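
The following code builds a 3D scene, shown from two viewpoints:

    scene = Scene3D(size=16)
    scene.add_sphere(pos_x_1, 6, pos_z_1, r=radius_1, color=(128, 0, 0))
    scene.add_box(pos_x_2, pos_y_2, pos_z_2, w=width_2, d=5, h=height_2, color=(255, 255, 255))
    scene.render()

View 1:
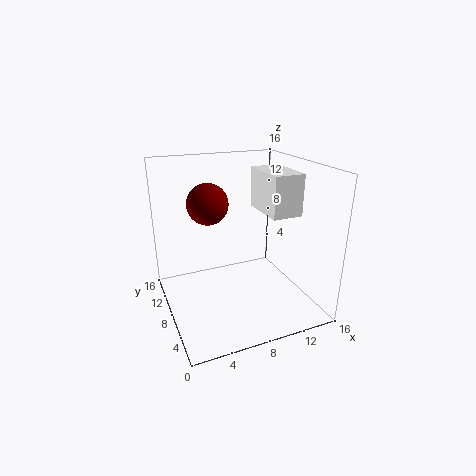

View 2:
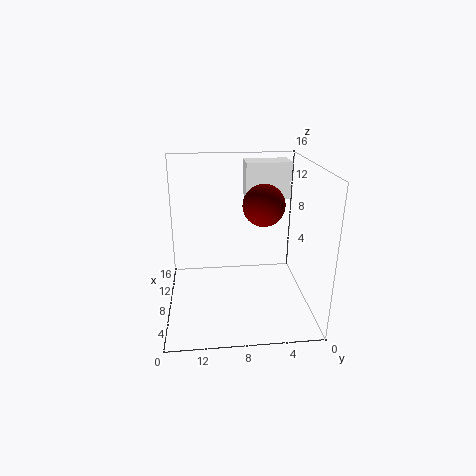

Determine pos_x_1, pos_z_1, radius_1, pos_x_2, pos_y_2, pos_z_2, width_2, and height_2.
pos_x_1 = 4; pos_z_1 = 13; radius_1 = 2; pos_x_2 = 9; pos_y_2 = 2; pos_z_2 = 12; width_2 = 3; height_2 = 4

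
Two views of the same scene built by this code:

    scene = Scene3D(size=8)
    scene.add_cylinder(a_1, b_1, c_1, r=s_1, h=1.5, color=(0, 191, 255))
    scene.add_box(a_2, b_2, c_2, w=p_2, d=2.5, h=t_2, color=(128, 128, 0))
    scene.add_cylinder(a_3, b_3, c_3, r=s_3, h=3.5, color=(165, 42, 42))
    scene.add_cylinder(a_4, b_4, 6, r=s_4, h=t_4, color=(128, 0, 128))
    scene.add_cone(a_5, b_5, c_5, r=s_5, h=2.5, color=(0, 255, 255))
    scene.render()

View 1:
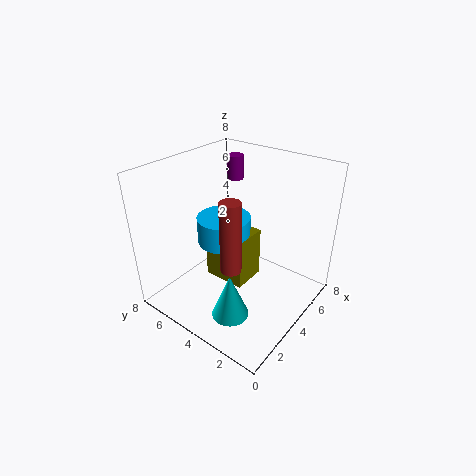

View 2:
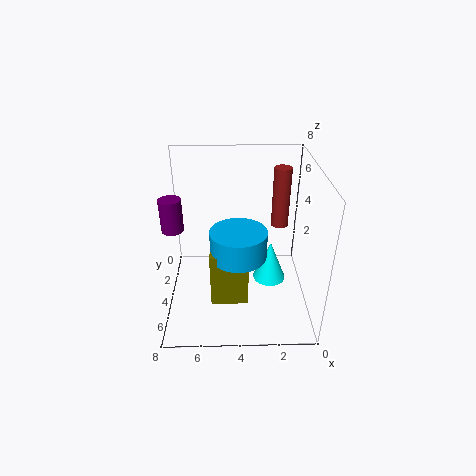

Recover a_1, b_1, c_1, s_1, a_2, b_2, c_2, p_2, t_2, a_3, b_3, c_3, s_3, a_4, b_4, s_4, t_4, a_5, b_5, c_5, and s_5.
a_1 = 4
b_1 = 5
c_1 = 3.5
s_1 = 1.5
a_2 = 3.5
b_2 = 3.5
c_2 = 1
p_2 = 2
t_2 = 3
a_3 = 1.5
b_3 = 2.5
c_3 = 4
s_3 = 0.5
a_4 = 7
b_4 = 6.5
s_4 = 0.5
t_4 = 1.5
a_5 = 2
b_5 = 3
c_5 = 0.5
s_5 = 1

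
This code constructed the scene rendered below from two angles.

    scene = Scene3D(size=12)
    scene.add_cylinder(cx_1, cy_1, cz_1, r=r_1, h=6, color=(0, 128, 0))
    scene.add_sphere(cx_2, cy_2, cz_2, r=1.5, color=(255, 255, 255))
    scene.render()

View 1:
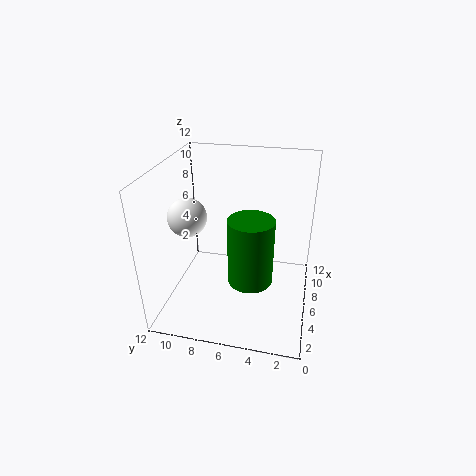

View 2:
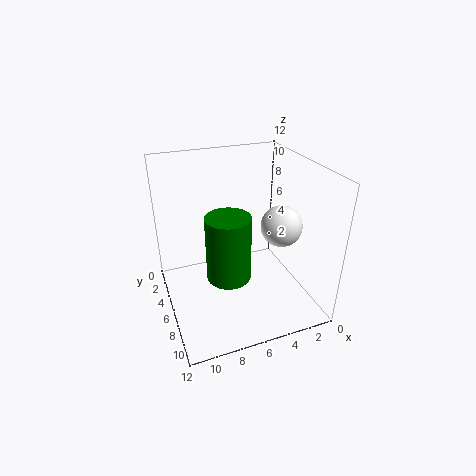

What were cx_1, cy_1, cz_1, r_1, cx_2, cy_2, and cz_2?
cx_1 = 6.5; cy_1 = 5; cz_1 = 1.5; r_1 = 2; cx_2 = 4; cy_2 = 9.5; cz_2 = 8.5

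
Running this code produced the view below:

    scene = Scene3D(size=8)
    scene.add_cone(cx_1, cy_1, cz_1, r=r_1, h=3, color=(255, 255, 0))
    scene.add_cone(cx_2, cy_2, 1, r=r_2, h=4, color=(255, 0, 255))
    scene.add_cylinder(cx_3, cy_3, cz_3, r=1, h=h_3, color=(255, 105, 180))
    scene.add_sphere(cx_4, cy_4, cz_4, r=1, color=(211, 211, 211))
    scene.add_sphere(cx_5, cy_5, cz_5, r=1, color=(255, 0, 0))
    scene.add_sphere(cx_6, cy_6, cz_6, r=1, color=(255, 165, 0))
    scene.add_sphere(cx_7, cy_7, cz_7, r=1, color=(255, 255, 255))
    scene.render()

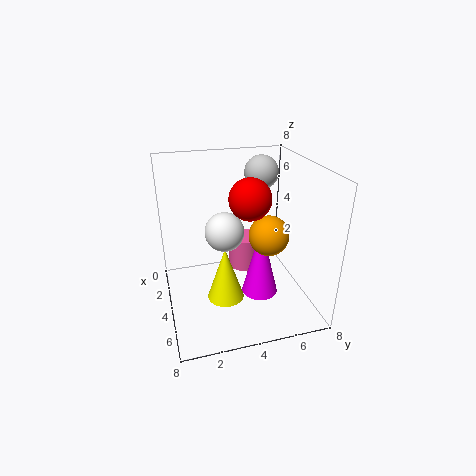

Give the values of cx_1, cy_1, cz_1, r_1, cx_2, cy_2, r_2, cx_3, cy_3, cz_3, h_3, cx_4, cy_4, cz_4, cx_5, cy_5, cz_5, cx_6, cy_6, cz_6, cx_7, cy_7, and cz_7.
cx_1 = 5; cy_1 = 3; cz_1 = 1; r_1 = 1; cx_2 = 5; cy_2 = 5; r_2 = 1; cx_3 = 2; cy_3 = 5; cz_3 = 1; h_3 = 2; cx_4 = 2; cy_4 = 6; cz_4 = 7; cx_5 = 6; cy_5 = 4; cz_5 = 7; cx_6 = 6; cy_6 = 5; cz_6 = 5; cx_7 = 5; cy_7 = 3; cz_7 = 5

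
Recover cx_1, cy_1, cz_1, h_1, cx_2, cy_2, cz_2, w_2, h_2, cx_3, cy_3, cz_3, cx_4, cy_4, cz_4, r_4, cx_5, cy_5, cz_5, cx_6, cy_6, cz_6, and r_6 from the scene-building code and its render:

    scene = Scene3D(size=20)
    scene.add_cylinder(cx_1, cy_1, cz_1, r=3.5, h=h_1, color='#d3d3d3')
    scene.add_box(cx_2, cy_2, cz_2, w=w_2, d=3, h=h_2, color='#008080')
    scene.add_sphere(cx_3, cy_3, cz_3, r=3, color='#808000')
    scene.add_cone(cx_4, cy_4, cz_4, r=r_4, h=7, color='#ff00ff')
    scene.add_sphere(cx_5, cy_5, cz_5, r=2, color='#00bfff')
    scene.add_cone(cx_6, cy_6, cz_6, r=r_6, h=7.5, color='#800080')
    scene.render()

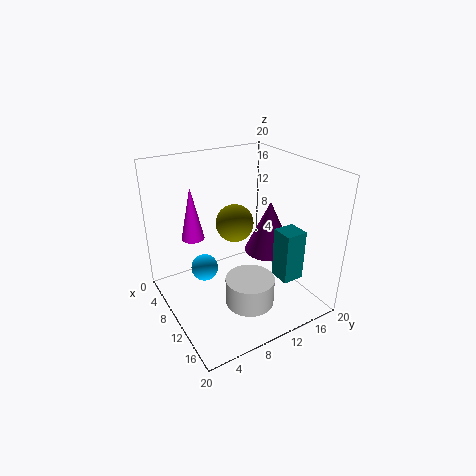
cx_1 = 12.5
cy_1 = 10.5
cz_1 = 0.5
h_1 = 4
cx_2 = 13.5
cy_2 = 13.5
cz_2 = 5
w_2 = 3
h_2 = 7
cx_3 = 4
cy_3 = 13
cz_3 = 9
cx_4 = 8.5
cy_4 = 4
cz_4 = 11
r_4 = 1.5
cx_5 = 6
cy_5 = 6.5
cz_5 = 4
cx_6 = 10.5
cy_6 = 15
cz_6 = 7
r_6 = 3.5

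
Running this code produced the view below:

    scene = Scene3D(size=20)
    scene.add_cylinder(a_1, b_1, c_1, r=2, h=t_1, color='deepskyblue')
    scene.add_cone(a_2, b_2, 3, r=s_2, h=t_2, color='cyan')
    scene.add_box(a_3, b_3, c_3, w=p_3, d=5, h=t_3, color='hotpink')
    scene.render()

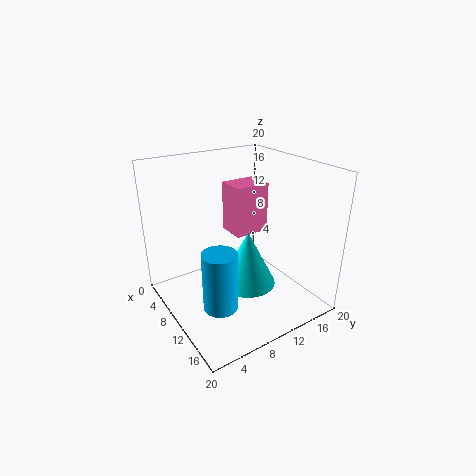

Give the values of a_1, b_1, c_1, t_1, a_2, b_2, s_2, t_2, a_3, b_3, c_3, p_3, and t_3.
a_1 = 17; b_1 = 3; c_1 = 6; t_1 = 7; a_2 = 11; b_2 = 11; s_2 = 4; t_2 = 8; a_3 = 6; b_3 = 10; c_3 = 10; p_3 = 4; t_3 = 7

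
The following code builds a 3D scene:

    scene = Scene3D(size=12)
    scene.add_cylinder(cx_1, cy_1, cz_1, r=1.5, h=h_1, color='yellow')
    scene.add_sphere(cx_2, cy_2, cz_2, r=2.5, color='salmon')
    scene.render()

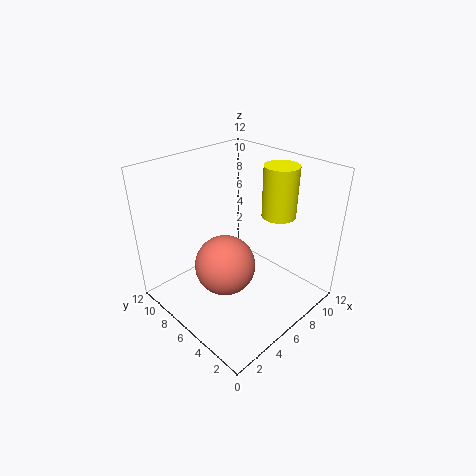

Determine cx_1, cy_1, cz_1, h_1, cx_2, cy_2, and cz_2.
cx_1 = 10; cy_1 = 5; cz_1 = 7; h_1 = 4.5; cx_2 = 4.5; cy_2 = 6; cz_2 = 4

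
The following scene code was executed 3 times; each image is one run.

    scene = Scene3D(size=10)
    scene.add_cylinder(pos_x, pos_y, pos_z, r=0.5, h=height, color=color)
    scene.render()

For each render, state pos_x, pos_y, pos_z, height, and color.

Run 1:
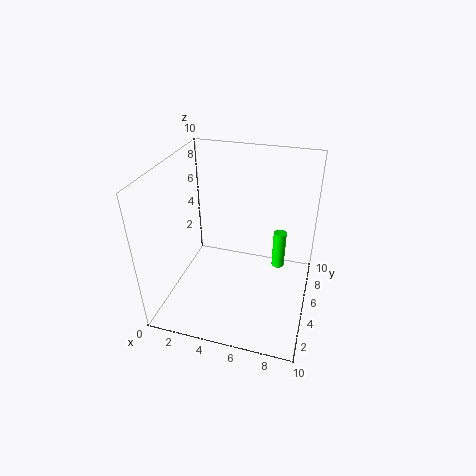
pos_x = 7.5
pos_y = 8
pos_z = 1
height = 3
color = 'lime'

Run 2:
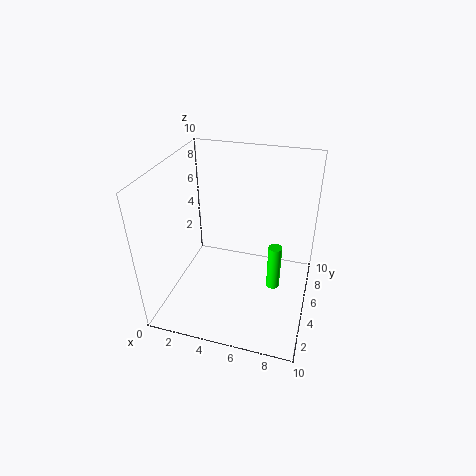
pos_x = 7.5
pos_y = 6
pos_z = 0.5
height = 3.5
color = 'lime'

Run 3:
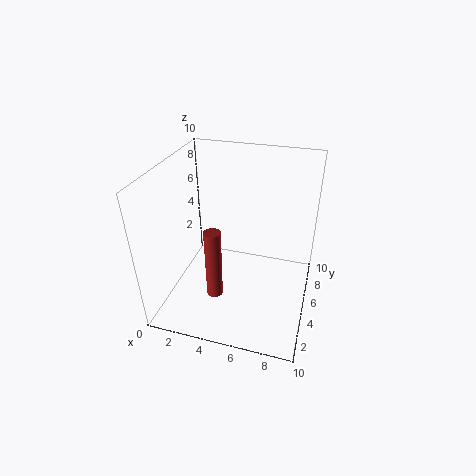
pos_x = 4.5
pos_y = 1.5
pos_z = 3
height = 4.5
color = 'brown'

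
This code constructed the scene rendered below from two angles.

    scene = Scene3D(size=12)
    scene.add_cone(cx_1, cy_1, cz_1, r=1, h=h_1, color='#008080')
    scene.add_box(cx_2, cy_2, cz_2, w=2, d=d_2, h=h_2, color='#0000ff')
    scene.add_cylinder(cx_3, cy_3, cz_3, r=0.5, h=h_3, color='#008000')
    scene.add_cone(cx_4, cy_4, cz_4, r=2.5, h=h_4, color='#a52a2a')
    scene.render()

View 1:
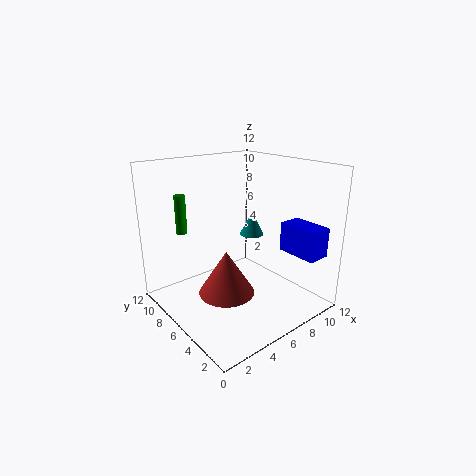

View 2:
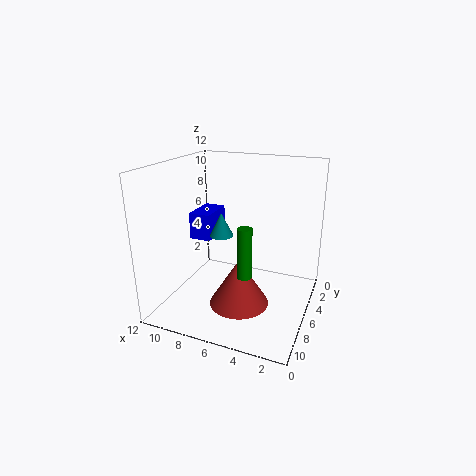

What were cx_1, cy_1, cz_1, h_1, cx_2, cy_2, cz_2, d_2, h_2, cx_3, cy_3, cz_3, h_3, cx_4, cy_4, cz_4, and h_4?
cx_1 = 7.5; cy_1 = 6; cz_1 = 6; h_1 = 2; cx_2 = 9.5; cy_2 = 1; cz_2 = 4.5; d_2 = 3.5; h_2 = 2.5; cx_3 = 3.5; cy_3 = 11; cz_3 = 5.5; h_3 = 3.5; cx_4 = 5.5; cy_4 = 7; cz_4 = 0.5; h_4 = 4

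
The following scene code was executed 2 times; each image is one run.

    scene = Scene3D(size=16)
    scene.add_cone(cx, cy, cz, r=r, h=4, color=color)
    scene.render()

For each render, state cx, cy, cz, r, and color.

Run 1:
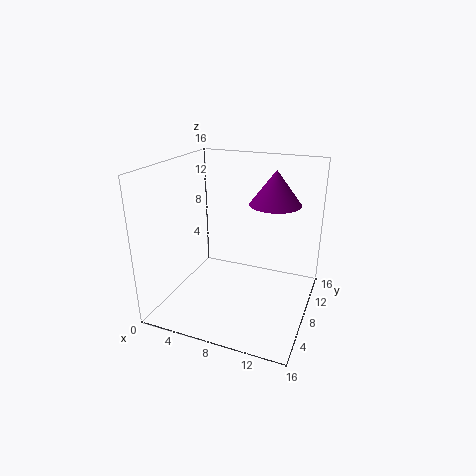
cx = 11
cy = 12
cz = 11
r = 3
color = 'purple'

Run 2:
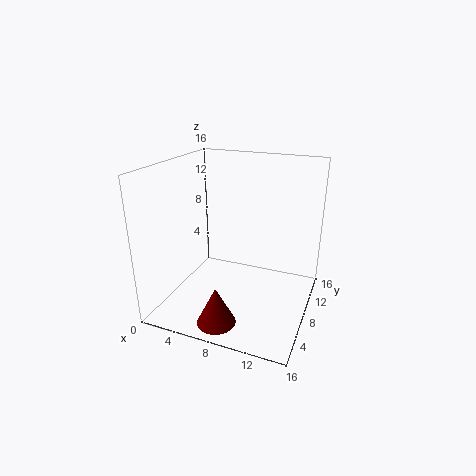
cx = 8
cy = 2
cz = 1
r = 2
color = 'maroon'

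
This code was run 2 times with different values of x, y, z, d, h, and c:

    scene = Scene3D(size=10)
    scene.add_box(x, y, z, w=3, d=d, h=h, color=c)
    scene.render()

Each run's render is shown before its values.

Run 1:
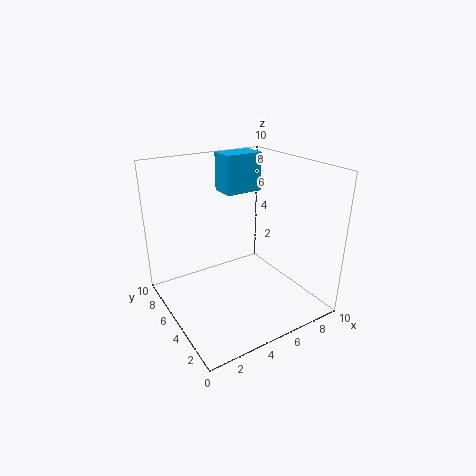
x = 6; y = 8; z = 7; d = 2; h = 3; c = 'deepskyblue'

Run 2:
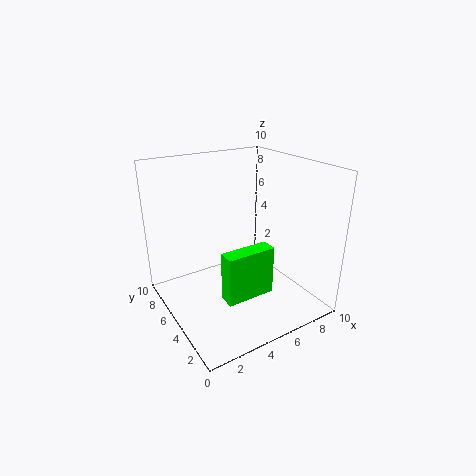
x = 2; y = 1; z = 3; d = 1; h = 3; c = 'lime'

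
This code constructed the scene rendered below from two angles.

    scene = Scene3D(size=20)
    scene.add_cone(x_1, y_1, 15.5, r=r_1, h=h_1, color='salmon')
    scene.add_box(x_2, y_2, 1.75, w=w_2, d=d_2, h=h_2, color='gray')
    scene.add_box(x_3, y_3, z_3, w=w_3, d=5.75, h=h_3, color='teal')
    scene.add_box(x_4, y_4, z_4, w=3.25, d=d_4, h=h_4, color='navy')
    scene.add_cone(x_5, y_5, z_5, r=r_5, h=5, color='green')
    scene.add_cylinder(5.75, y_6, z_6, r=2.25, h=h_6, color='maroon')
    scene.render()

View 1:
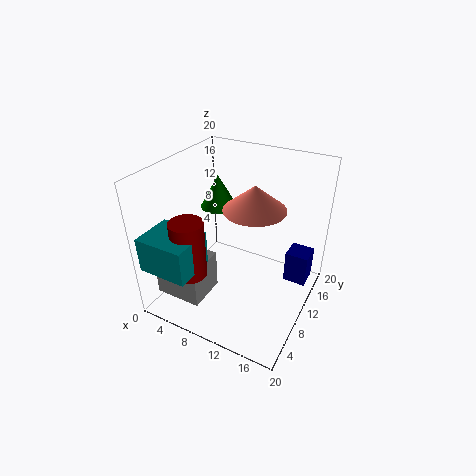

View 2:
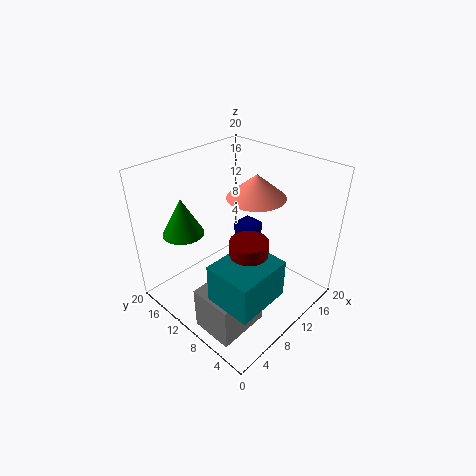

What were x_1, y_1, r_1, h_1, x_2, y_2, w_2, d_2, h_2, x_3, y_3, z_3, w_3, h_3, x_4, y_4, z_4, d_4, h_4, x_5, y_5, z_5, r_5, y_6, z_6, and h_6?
x_1 = 12.75, y_1 = 9.25, r_1 = 4, h_1 = 3.25, x_2 = 0.5, y_2 = 3, w_2 = 6.75, d_2 = 5.5, h_2 = 5.75, x_3 = 0.75, y_3 = 0.25, z_3 = 7.75, w_3 = 6.75, h_3 = 4.75, x_4 = 16, y_4 = 13.25, z_4 = 2.5, d_4 = 3.25, h_4 = 4.75, x_5 = 4.25, y_5 = 14.5, z_5 = 11.5, r_5 = 2.75, y_6 = 4.25, z_6 = 6.25, h_6 = 8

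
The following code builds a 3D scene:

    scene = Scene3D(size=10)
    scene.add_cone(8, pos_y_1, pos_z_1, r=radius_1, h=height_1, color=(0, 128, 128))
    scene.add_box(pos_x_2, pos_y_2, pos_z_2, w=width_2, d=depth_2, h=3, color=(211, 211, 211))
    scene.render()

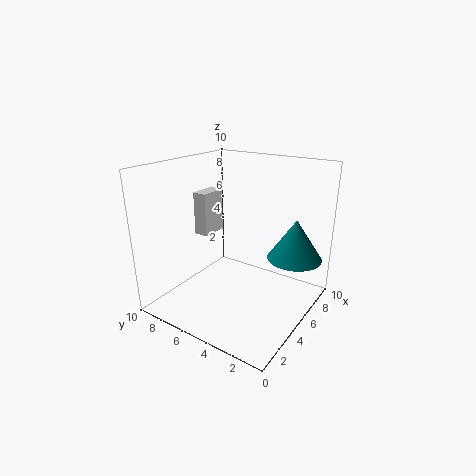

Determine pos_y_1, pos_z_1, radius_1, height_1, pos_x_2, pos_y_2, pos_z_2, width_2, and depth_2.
pos_y_1 = 2, pos_z_1 = 3, radius_1 = 2, height_1 = 3, pos_x_2 = 4, pos_y_2 = 7, pos_z_2 = 5, width_2 = 2, depth_2 = 1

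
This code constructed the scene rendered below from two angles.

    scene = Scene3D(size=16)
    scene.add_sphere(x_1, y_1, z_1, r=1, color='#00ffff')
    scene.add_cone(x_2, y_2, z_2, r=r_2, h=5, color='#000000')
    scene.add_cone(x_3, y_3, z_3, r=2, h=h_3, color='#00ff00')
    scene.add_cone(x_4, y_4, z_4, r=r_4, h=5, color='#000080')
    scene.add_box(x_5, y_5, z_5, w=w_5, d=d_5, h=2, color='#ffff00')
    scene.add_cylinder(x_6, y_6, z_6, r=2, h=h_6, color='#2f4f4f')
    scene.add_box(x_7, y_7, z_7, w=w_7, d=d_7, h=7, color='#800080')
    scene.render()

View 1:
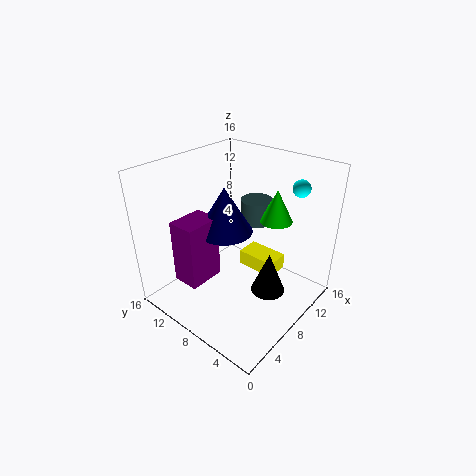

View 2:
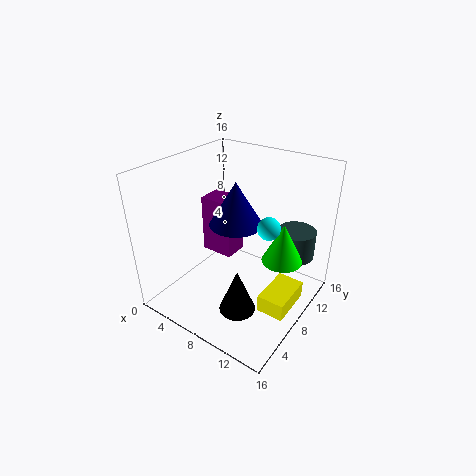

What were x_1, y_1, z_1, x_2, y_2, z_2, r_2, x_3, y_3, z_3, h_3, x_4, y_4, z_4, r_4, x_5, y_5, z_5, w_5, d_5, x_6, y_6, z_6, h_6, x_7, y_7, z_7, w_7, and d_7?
x_1 = 14, y_1 = 4, z_1 = 13, x_2 = 10, y_2 = 5, z_2 = 1, r_2 = 2, x_3 = 14, y_3 = 7, z_3 = 8, h_3 = 4, x_4 = 7, y_4 = 9, z_4 = 9, r_4 = 3, x_5 = 12, y_5 = 6, z_5 = 1, w_5 = 3, d_5 = 5, x_6 = 14, y_6 = 10, z_6 = 7, h_6 = 3, x_7 = 2, y_7 = 9, z_7 = 4, w_7 = 4, d_7 = 3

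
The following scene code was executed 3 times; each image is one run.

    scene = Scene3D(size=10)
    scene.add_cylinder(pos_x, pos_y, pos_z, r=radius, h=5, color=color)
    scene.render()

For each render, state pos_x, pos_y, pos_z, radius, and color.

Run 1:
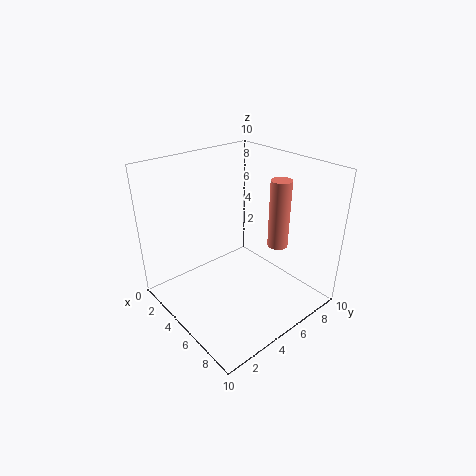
pos_x = 6, pos_y = 8, pos_z = 3.75, radius = 0.75, color = 'salmon'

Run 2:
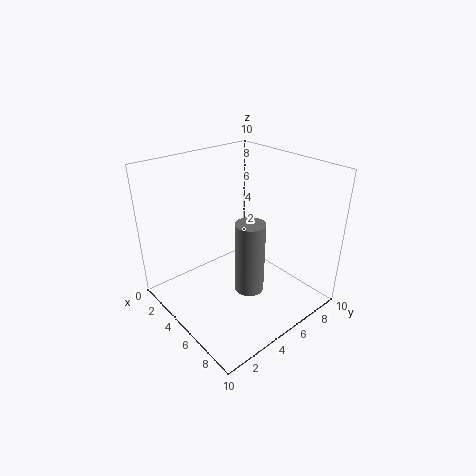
pos_x = 6.5, pos_y = 4.75, pos_z = 1.75, radius = 1, color = 'gray'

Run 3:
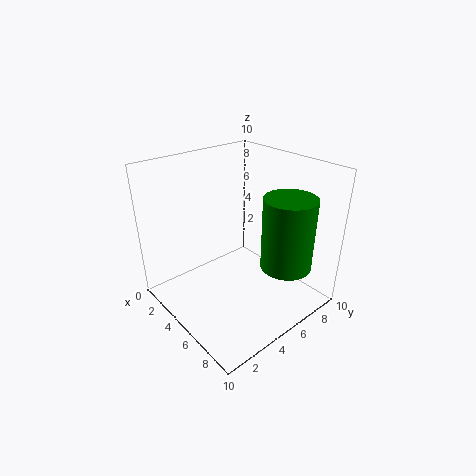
pos_x = 7.75, pos_y = 7, pos_z = 3.25, radius = 1.75, color = 'green'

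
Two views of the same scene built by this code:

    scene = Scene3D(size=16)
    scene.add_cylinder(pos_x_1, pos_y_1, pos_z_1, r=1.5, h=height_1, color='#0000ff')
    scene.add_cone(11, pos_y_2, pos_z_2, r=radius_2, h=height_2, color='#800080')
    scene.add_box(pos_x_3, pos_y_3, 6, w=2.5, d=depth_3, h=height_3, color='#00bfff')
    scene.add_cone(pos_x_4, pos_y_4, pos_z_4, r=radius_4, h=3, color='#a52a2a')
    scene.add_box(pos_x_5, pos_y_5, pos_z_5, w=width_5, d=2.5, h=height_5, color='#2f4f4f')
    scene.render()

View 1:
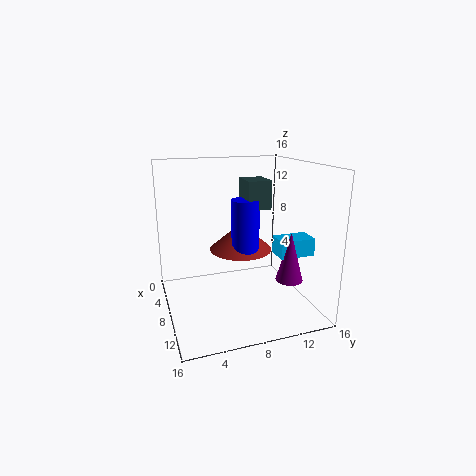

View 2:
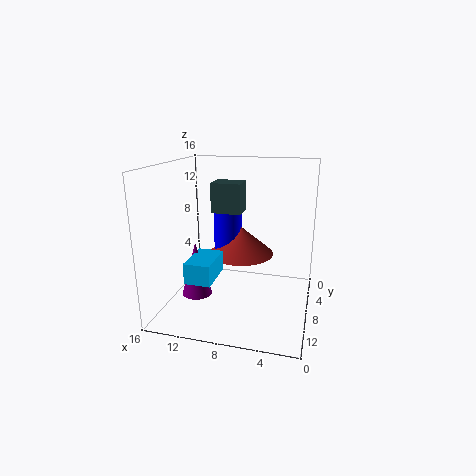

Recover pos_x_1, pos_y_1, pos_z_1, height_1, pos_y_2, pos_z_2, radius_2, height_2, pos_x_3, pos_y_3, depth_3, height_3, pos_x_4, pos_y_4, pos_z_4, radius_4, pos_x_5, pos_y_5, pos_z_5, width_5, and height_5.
pos_x_1 = 9; pos_y_1 = 8.5; pos_z_1 = 6.5; height_1 = 6; pos_y_2 = 13; pos_z_2 = 3.5; radius_2 = 1.5; height_2 = 5.5; pos_x_3 = 8.5; pos_y_3 = 12; depth_3 = 4; height_3 = 2; pos_x_4 = 7.5; pos_y_4 = 8.5; pos_z_4 = 6.5; radius_4 = 3.5; pos_x_5 = 7; pos_y_5 = 8.5; pos_z_5 = 11.5; width_5 = 3; height_5 = 3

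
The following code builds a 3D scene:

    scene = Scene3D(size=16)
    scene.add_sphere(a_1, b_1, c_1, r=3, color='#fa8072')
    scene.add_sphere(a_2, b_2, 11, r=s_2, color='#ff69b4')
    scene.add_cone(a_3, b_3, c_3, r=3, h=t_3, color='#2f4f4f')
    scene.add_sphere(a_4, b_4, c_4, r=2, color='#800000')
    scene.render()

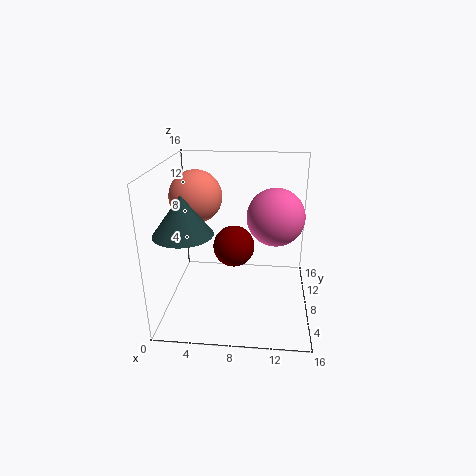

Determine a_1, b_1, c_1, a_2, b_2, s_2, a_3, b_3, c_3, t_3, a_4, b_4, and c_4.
a_1 = 3, b_1 = 10, c_1 = 12, a_2 = 12, b_2 = 7, s_2 = 3, a_3 = 3, b_3 = 4, c_3 = 10, t_3 = 4, a_4 = 8, b_4 = 4, c_4 = 9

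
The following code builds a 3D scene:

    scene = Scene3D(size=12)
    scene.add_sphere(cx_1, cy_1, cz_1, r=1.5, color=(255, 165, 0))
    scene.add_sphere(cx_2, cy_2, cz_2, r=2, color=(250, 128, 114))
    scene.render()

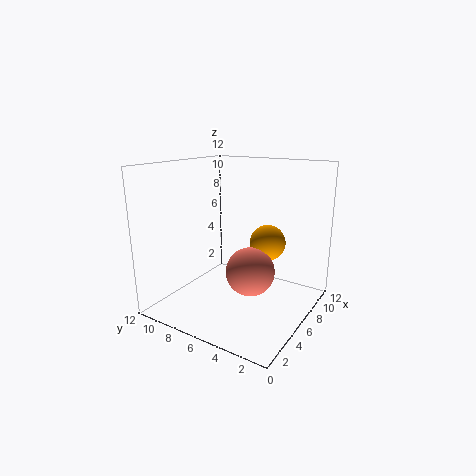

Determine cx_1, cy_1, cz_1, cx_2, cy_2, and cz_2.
cx_1 = 7.5, cy_1 = 4, cz_1 = 5.5, cx_2 = 5.5, cy_2 = 4.5, cz_2 = 3.5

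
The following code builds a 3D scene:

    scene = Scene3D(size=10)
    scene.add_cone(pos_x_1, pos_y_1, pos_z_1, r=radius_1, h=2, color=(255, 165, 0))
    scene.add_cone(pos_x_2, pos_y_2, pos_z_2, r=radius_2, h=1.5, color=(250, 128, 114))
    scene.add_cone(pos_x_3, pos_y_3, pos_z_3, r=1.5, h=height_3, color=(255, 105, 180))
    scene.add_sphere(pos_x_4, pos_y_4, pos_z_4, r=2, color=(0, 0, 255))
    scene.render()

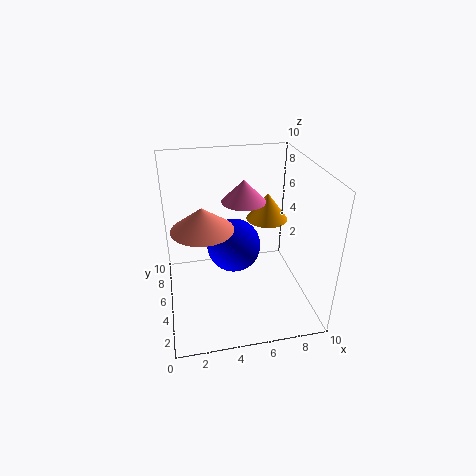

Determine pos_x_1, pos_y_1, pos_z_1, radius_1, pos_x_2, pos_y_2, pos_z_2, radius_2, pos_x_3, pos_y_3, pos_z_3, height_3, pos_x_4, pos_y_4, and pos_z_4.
pos_x_1 = 7.5
pos_y_1 = 6.5
pos_z_1 = 5.5
radius_1 = 1.5
pos_x_2 = 2.5
pos_y_2 = 4
pos_z_2 = 6.5
radius_2 = 2
pos_x_3 = 5.5
pos_y_3 = 5.5
pos_z_3 = 7.5
height_3 = 1.5
pos_x_4 = 5
pos_y_4 = 6.5
pos_z_4 = 3.5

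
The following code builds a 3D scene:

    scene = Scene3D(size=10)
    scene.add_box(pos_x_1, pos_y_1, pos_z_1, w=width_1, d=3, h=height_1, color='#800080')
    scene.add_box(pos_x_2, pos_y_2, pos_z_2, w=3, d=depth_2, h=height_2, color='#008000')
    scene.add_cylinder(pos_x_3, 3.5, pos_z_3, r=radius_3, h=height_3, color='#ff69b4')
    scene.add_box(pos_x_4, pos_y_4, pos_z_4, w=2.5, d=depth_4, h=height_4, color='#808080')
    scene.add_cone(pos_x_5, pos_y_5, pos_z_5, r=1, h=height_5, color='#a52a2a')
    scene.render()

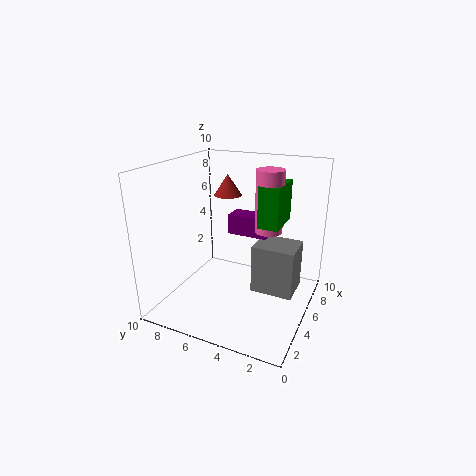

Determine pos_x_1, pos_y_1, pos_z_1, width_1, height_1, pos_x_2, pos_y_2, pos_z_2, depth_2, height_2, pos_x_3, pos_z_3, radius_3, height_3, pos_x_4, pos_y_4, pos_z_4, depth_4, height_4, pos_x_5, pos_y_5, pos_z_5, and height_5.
pos_x_1 = 6.5; pos_y_1 = 3.5; pos_z_1 = 4.5; width_1 = 1.5; height_1 = 1.5; pos_x_2 = 6; pos_y_2 = 2.5; pos_z_2 = 5.5; depth_2 = 1.5; height_2 = 3; pos_x_3 = 7; pos_z_3 = 5; radius_3 = 1; height_3 = 4.5; pos_x_4 = 5; pos_y_4 = 1; pos_z_4 = 1; depth_4 = 3; height_4 = 3.5; pos_x_5 = 6.5; pos_y_5 = 6.5; pos_z_5 = 7.5; height_5 = 1.5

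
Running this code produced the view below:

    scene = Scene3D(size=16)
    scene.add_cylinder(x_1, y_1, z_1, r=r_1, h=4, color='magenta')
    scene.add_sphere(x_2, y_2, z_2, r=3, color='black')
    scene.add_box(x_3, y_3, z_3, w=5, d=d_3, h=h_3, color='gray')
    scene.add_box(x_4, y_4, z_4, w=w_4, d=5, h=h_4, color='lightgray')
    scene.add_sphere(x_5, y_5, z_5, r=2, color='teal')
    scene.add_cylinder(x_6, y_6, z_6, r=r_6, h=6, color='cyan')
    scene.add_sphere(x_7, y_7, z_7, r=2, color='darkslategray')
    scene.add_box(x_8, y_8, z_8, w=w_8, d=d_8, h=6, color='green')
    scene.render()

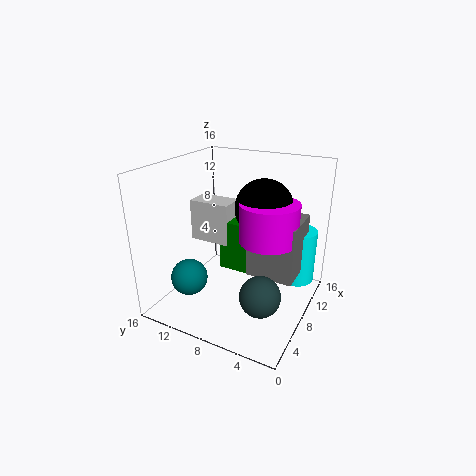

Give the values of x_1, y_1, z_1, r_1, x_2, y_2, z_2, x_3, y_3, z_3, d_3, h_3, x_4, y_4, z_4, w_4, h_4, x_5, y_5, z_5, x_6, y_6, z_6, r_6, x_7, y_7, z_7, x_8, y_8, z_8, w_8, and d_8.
x_1 = 7; y_1 = 4; z_1 = 9; r_1 = 3; x_2 = 8; y_2 = 5; z_2 = 12; x_3 = 6; y_3 = 1; z_3 = 5; d_3 = 5; h_3 = 6; x_4 = 9; y_4 = 10; z_4 = 6; w_4 = 3; h_4 = 5; x_5 = 4; y_5 = 12; z_5 = 4; x_6 = 11; y_6 = 2; z_6 = 3; r_6 = 2; x_7 = 3; y_7 = 3; z_7 = 5; x_8 = 9; y_8 = 7; z_8 = 3; w_8 = 5; d_8 = 4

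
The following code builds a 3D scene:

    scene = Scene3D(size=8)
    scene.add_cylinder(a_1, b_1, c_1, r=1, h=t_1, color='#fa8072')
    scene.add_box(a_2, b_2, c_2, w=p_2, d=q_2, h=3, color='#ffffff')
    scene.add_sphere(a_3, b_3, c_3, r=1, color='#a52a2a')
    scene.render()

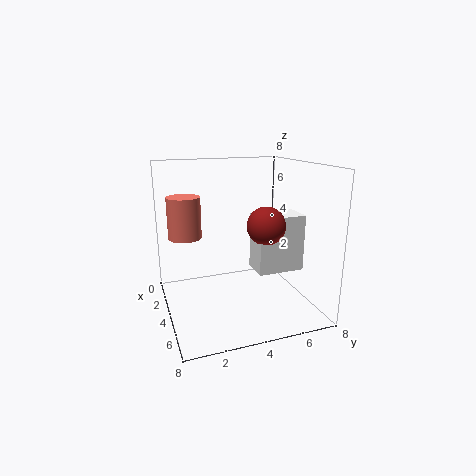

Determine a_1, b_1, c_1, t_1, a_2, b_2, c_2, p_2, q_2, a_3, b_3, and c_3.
a_1 = 1.5; b_1 = 1.5; c_1 = 3.5; t_1 = 2.5; a_2 = 4.5; b_2 = 4.5; c_2 = 2.5; p_2 = 1.5; q_2 = 2.5; a_3 = 5.5; b_3 = 5; c_3 = 5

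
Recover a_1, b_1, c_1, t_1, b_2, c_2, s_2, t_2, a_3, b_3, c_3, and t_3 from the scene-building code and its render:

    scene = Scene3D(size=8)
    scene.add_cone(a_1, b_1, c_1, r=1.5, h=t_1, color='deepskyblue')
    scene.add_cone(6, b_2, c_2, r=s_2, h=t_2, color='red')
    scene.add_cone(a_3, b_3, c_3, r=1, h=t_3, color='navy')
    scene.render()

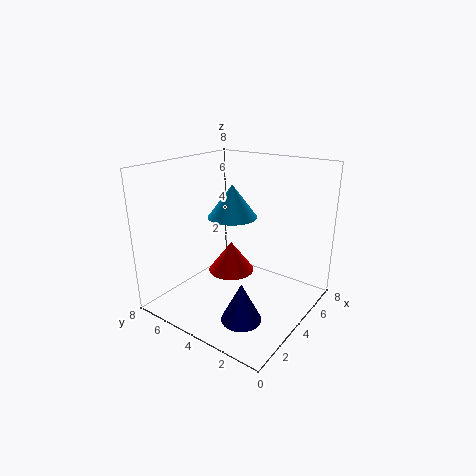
a_1 = 5.5, b_1 = 5.5, c_1 = 4.5, t_1 = 2, b_2 = 6, c_2 = 0.5, s_2 = 1.5, t_2 = 2, a_3 = 1.5, b_3 = 2, c_3 = 1, t_3 = 2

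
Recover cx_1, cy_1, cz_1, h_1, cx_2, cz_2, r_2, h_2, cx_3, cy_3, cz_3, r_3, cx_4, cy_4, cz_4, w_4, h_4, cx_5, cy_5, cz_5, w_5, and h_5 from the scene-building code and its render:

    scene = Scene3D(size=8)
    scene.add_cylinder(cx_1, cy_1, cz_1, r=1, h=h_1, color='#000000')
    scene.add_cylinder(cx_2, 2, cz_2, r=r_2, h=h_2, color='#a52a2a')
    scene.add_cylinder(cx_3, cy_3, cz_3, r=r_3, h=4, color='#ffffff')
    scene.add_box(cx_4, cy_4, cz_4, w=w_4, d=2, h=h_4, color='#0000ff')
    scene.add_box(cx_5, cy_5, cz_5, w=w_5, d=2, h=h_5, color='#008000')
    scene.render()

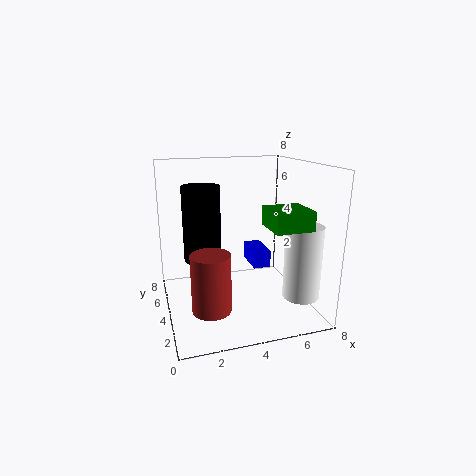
cx_1 = 2, cy_1 = 4, cz_1 = 3, h_1 = 4, cx_2 = 2, cz_2 = 1, r_2 = 1, h_2 = 3, cx_3 = 7, cy_3 = 2, cz_3 = 1, r_3 = 1, cx_4 = 5, cy_4 = 4, cz_4 = 2, w_4 = 1, h_4 = 1, cx_5 = 5, cy_5 = 1, cz_5 = 5, w_5 = 2, h_5 = 1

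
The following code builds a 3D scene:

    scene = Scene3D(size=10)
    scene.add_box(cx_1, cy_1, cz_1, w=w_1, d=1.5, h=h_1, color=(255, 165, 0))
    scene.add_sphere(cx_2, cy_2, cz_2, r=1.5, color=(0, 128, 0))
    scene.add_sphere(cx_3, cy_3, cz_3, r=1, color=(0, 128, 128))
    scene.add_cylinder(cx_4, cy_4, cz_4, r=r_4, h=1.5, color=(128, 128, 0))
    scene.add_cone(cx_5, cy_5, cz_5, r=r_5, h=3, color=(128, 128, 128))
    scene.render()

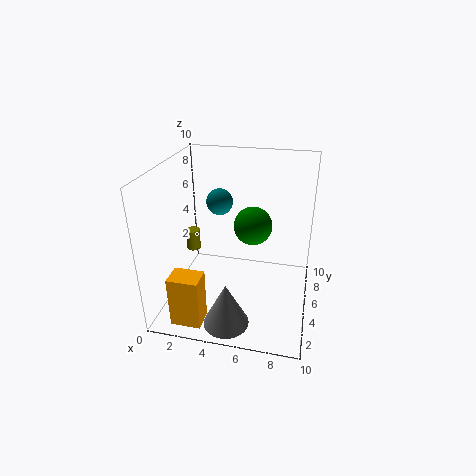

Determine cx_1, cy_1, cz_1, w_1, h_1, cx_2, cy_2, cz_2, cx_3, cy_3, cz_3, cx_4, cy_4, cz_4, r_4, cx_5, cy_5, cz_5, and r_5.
cx_1 = 1.5; cy_1 = 0.5; cz_1 = 0.5; w_1 = 2; h_1 = 3.5; cx_2 = 5.5; cy_2 = 8; cz_2 = 4.5; cx_3 = 3; cy_3 = 7.5; cz_3 = 6.5; cx_4 = 1.5; cy_4 = 5.5; cz_4 = 3.5; r_4 = 0.5; cx_5 = 5; cy_5 = 1.5; cz_5 = 0.5; r_5 = 1.5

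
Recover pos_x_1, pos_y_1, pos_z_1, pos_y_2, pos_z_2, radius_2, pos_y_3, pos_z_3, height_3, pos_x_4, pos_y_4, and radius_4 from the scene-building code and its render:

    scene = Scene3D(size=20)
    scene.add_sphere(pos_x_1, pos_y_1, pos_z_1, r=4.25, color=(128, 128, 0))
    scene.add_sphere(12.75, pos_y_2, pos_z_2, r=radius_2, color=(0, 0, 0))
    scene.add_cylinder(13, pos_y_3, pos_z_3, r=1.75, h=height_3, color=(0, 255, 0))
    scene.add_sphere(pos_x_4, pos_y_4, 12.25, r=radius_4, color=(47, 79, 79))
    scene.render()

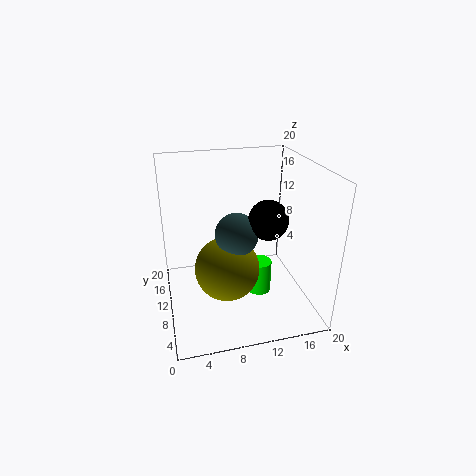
pos_x_1 = 7.75; pos_y_1 = 7; pos_z_1 = 7.25; pos_y_2 = 5.75; pos_z_2 = 14.25; radius_2 = 2.5; pos_y_3 = 9.25; pos_z_3 = 1.5; height_3 = 4.75; pos_x_4 = 9; pos_y_4 = 6.75; radius_4 = 2.75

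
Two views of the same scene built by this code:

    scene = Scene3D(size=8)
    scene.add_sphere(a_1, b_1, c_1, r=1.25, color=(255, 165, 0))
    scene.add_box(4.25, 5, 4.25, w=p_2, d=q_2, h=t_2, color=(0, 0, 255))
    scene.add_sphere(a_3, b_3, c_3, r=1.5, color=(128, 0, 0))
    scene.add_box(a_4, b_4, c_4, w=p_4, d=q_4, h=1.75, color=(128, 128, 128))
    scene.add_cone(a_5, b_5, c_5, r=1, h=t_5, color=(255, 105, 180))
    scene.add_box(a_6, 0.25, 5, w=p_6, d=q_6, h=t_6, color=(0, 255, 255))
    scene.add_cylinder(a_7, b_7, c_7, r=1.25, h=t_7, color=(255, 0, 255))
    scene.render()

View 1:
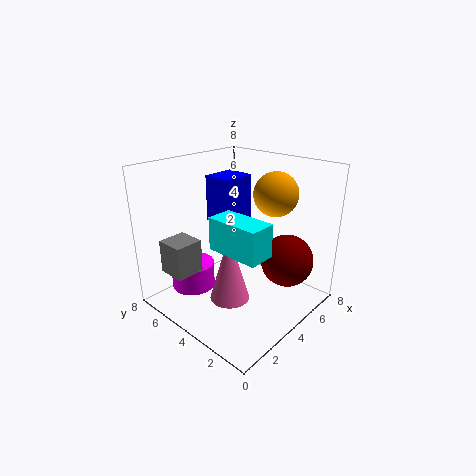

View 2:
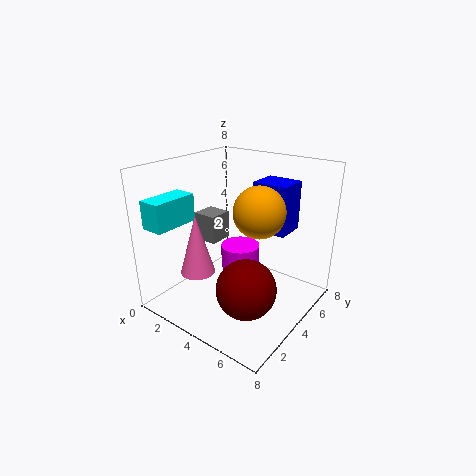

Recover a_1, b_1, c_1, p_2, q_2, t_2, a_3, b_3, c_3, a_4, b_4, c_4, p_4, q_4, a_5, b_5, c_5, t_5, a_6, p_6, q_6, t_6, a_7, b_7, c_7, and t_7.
a_1 = 6
b_1 = 3
c_1 = 6.25
p_2 = 2
q_2 = 1.75
t_2 = 2.75
a_3 = 6
b_3 = 2
c_3 = 2.5
a_4 = 0.25
b_4 = 4.5
c_4 = 2.75
p_4 = 1.5
q_4 = 1.5
a_5 = 2
b_5 = 2.75
c_5 = 1.75
t_5 = 3.5
a_6 = 0.75
p_6 = 1.25
q_6 = 2.5
t_6 = 1.5
a_7 = 2.5
b_7 = 6.25
c_7 = 0.75
t_7 = 1.5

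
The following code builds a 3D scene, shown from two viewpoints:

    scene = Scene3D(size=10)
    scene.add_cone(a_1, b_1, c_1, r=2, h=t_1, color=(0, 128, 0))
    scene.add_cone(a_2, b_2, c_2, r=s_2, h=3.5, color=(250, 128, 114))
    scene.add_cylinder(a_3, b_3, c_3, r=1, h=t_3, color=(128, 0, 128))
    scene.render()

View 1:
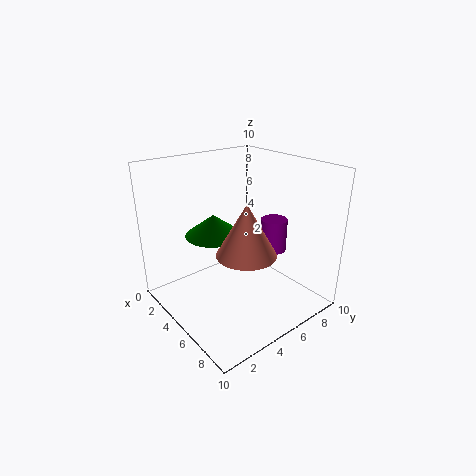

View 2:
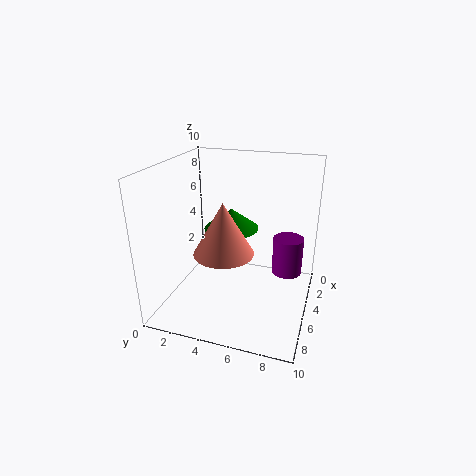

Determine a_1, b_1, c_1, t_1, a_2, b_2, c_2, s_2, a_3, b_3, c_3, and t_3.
a_1 = 3.5
b_1 = 4
c_1 = 5
t_1 = 1.5
a_2 = 6.5
b_2 = 4.5
c_2 = 4.5
s_2 = 2
a_3 = 5
b_3 = 8.5
c_3 = 3
t_3 = 2.5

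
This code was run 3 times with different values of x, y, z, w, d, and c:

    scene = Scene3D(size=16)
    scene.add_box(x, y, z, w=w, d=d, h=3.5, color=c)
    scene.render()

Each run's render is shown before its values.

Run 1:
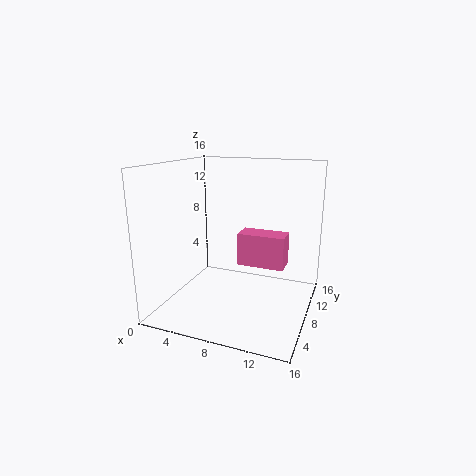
x = 8.5
y = 6.5
z = 5.5
w = 5
d = 2.5
c = 'hotpink'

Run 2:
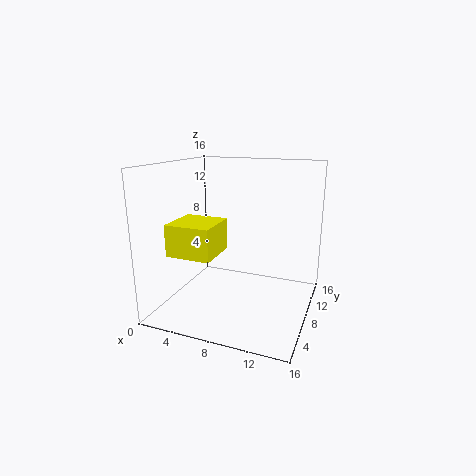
x = 1.5
y = 3.5
z = 6.5
w = 5
d = 5
c = 'yellow'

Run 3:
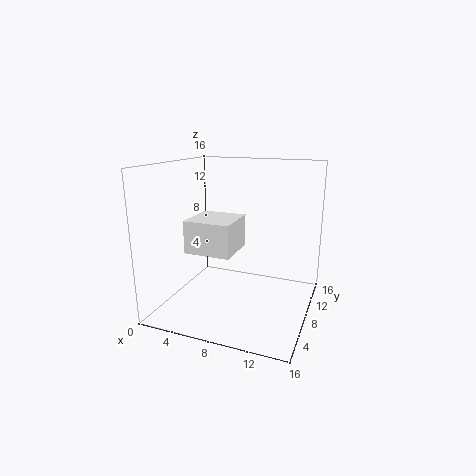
x = 3.5
y = 4
z = 7
w = 5
d = 5
c = 'white'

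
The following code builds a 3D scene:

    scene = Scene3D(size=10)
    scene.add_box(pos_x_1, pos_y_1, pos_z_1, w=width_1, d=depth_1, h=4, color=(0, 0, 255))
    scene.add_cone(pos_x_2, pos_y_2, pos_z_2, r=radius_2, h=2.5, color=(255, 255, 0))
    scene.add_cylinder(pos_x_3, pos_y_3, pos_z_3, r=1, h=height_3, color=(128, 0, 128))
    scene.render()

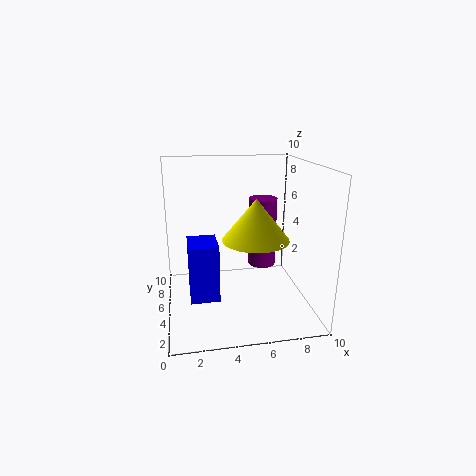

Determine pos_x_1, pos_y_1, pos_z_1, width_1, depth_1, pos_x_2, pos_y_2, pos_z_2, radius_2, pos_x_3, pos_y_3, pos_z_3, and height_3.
pos_x_1 = 1.5; pos_y_1 = 3.5; pos_z_1 = 1; width_1 = 2; depth_1 = 2.5; pos_x_2 = 5.5; pos_y_2 = 2; pos_z_2 = 6; radius_2 = 2; pos_x_3 = 7; pos_y_3 = 6; pos_z_3 = 2.5; height_3 = 5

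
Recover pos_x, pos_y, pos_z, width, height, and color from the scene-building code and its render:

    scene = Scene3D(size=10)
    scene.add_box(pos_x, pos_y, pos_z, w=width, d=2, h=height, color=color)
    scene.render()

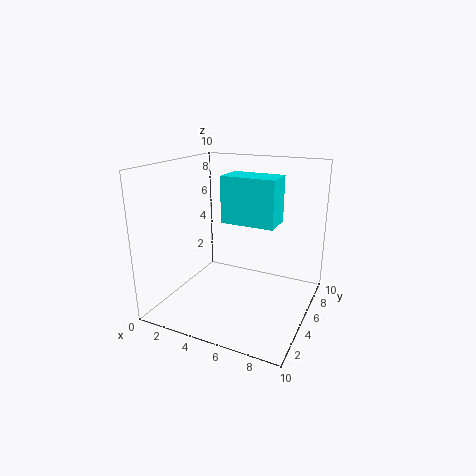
pos_x = 4.5, pos_y = 3.5, pos_z = 6.5, width = 3.5, height = 3, color = 'cyan'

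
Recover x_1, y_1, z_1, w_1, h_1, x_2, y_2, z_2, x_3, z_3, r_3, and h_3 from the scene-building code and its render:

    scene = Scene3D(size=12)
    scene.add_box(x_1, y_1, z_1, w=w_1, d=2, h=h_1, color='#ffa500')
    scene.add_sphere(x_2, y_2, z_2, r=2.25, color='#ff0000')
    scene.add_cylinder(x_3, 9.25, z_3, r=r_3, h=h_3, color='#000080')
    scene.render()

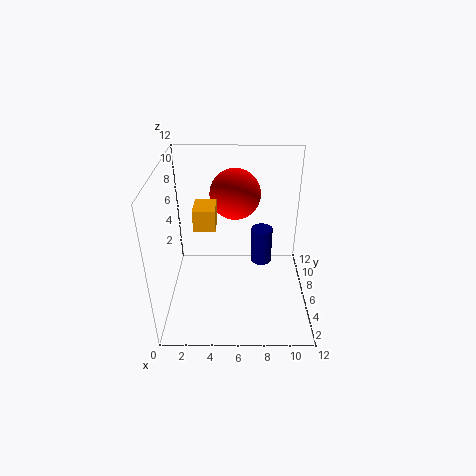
x_1 = 3
y_1 = 2
z_1 = 9
w_1 = 1.5
h_1 = 1.5
x_2 = 5.75
y_2 = 9.25
z_2 = 8.5
x_3 = 8.25
z_3 = 1.5
r_3 = 1
h_3 = 3.5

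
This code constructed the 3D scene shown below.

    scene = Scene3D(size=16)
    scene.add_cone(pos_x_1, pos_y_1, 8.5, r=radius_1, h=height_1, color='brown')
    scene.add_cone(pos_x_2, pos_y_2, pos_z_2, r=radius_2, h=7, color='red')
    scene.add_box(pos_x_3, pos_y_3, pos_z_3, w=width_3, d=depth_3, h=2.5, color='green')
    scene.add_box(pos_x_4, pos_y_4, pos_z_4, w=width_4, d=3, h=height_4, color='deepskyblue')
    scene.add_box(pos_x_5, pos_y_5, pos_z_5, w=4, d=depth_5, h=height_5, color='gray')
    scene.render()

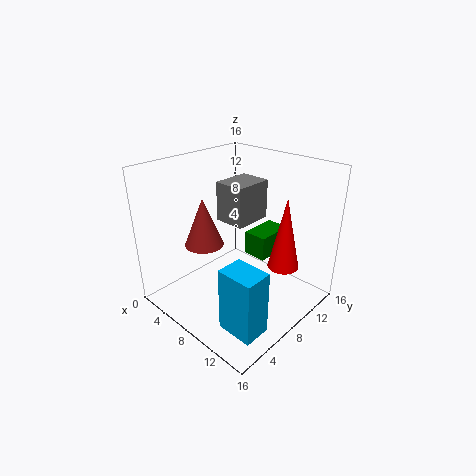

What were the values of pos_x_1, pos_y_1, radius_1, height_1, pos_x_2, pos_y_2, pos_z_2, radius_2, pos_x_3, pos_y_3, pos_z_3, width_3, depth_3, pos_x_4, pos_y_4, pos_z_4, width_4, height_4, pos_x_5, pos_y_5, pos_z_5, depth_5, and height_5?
pos_x_1 = 7; pos_y_1 = 4; radius_1 = 2; height_1 = 5; pos_x_2 = 14.5; pos_y_2 = 7.5; pos_z_2 = 7.5; radius_2 = 1.5; pos_x_3 = 9.5; pos_y_3 = 7.5; pos_z_3 = 7; width_3 = 2.5; depth_3 = 4; pos_x_4 = 10.5; pos_y_4 = 2.5; pos_z_4 = 0.5; width_4 = 4; height_4 = 7; pos_x_5 = 2; pos_y_5 = 10.5; pos_z_5 = 7.5; depth_5 = 5; height_5 = 5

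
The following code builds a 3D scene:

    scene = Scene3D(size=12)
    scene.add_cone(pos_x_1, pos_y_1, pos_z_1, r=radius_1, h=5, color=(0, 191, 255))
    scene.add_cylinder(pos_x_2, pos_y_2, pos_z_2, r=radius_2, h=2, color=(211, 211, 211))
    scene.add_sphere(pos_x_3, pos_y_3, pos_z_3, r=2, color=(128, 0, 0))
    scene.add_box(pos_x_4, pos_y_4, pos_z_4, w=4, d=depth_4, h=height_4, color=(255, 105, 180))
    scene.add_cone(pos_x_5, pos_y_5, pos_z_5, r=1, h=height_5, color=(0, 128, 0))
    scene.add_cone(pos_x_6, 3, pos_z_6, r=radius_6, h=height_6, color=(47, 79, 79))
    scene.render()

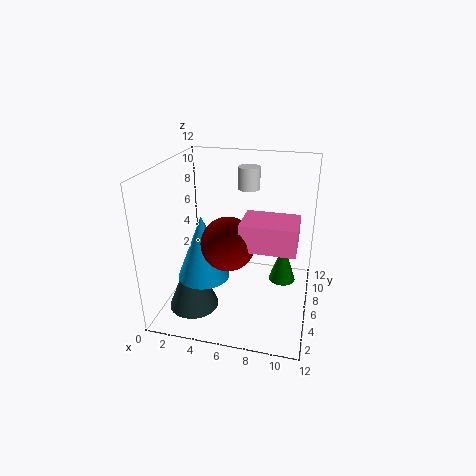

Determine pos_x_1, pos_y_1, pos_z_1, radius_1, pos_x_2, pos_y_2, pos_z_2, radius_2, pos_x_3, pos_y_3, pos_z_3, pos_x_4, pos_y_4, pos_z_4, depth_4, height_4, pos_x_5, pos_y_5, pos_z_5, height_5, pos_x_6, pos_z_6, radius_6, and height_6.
pos_x_1 = 4
pos_y_1 = 3
pos_z_1 = 4
radius_1 = 2
pos_x_2 = 6
pos_y_2 = 10
pos_z_2 = 9
radius_2 = 1
pos_x_3 = 6
pos_y_3 = 3
pos_z_3 = 7
pos_x_4 = 7
pos_y_4 = 2
pos_z_4 = 7
depth_4 = 3
height_4 = 2
pos_x_5 = 10
pos_y_5 = 4
pos_z_5 = 4
height_5 = 3
pos_x_6 = 3
pos_z_6 = 1
radius_6 = 2
height_6 = 5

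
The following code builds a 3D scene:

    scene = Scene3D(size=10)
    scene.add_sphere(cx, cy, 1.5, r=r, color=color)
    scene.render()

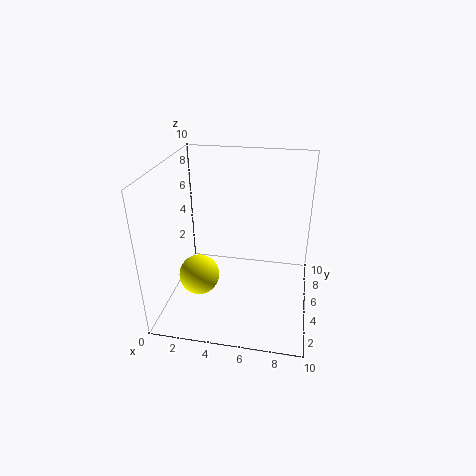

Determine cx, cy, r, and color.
cx = 2; cy = 5; r = 1.5; color = 'yellow'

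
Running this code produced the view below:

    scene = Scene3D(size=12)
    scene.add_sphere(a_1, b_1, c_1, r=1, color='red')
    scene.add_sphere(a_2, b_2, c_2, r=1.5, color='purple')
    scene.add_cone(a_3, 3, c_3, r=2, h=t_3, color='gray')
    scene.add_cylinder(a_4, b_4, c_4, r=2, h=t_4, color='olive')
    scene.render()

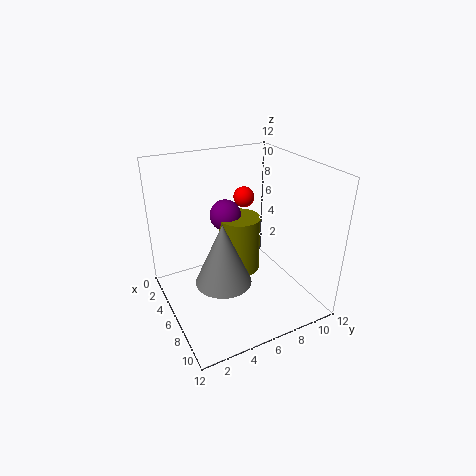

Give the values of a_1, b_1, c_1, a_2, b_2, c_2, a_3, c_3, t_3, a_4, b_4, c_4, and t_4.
a_1 = 1.5, b_1 = 9, c_1 = 7.5, a_2 = 1.5, b_2 = 7, c_2 = 6, a_3 = 9.5, c_3 = 5, t_3 = 4.5, a_4 = 2.5, b_4 = 8, c_4 = 0.5, t_4 = 5.5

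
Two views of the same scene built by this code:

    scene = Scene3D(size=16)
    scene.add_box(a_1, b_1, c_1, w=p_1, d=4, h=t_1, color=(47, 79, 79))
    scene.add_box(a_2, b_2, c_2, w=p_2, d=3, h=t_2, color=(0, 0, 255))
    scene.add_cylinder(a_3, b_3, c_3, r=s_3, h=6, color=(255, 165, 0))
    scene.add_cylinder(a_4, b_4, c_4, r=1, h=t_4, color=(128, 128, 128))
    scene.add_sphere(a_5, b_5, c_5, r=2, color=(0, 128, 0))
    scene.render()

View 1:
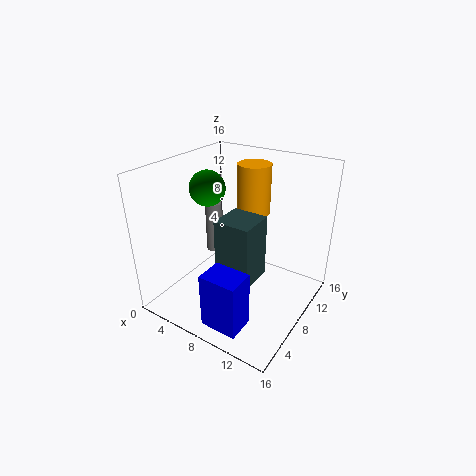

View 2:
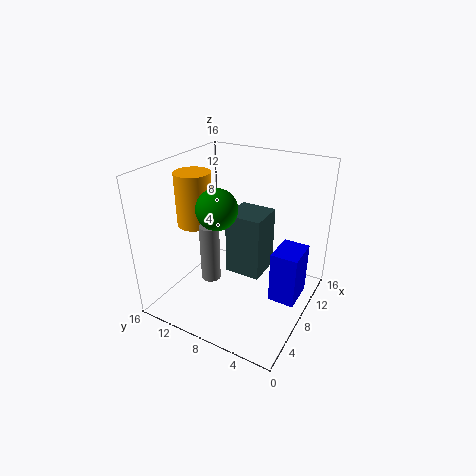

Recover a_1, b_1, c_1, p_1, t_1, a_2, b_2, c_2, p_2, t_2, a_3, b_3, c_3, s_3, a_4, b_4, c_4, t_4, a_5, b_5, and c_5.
a_1 = 7, b_1 = 5, c_1 = 4, p_1 = 4, t_1 = 7, a_2 = 8, b_2 = 1, c_2 = 1, p_2 = 4, t_2 = 6, a_3 = 7, b_3 = 13, c_3 = 9, s_3 = 2, a_4 = 4, b_4 = 9, c_4 = 5, t_4 = 6, a_5 = 4, b_5 = 8, c_5 = 13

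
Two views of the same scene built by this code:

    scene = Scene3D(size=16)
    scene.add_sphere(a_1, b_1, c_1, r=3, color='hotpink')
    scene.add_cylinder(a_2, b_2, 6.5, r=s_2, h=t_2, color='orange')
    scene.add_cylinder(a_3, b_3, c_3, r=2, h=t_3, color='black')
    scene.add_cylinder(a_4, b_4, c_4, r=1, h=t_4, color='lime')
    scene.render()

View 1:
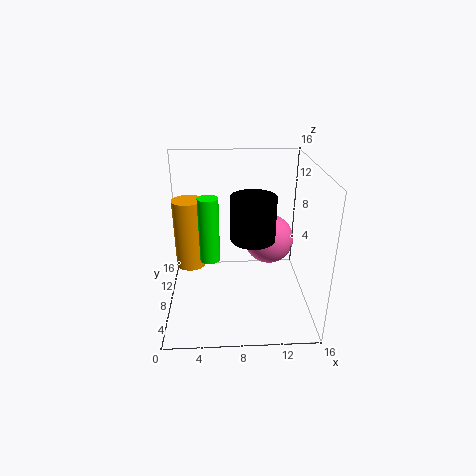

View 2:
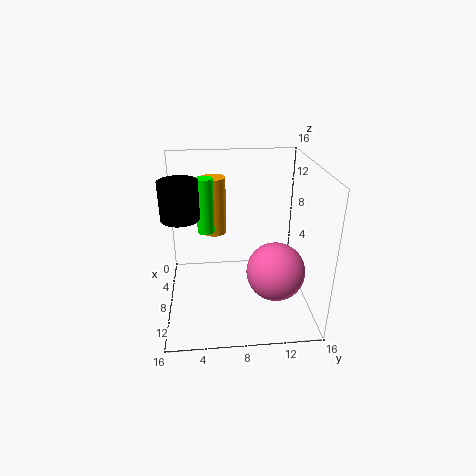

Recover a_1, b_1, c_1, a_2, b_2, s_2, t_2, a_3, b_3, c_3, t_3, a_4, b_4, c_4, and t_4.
a_1 = 12
b_1 = 11.5
c_1 = 6
a_2 = 3
b_2 = 5.5
s_2 = 1.5
t_2 = 7
a_3 = 9
b_3 = 2
c_3 = 11
t_3 = 4
a_4 = 5
b_4 = 4.5
c_4 = 7.5
t_4 = 6.5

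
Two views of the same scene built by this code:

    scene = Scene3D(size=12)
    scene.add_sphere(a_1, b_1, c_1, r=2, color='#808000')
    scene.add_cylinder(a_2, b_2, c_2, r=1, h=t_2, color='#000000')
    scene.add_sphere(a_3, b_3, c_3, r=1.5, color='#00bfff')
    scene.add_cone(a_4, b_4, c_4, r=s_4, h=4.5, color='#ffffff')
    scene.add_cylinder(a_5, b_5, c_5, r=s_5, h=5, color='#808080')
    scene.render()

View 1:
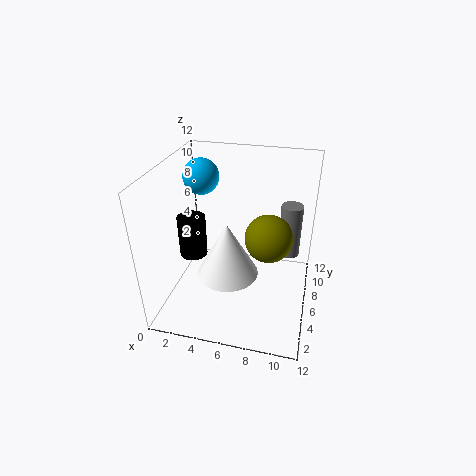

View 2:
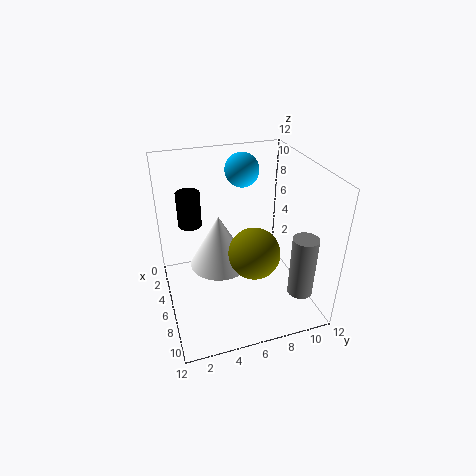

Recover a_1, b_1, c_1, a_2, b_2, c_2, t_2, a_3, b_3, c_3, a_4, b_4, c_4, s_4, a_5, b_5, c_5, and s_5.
a_1 = 8.5; b_1 = 6.5; c_1 = 6; a_2 = 3.5; b_2 = 2.5; c_2 = 6.5; t_2 = 3; a_3 = 2.5; b_3 = 7.5; c_3 = 10.5; a_4 = 5.5; b_4 = 4.5; c_4 = 3.5; s_4 = 2.5; a_5 = 10; b_5 = 10; c_5 = 2.5; s_5 = 1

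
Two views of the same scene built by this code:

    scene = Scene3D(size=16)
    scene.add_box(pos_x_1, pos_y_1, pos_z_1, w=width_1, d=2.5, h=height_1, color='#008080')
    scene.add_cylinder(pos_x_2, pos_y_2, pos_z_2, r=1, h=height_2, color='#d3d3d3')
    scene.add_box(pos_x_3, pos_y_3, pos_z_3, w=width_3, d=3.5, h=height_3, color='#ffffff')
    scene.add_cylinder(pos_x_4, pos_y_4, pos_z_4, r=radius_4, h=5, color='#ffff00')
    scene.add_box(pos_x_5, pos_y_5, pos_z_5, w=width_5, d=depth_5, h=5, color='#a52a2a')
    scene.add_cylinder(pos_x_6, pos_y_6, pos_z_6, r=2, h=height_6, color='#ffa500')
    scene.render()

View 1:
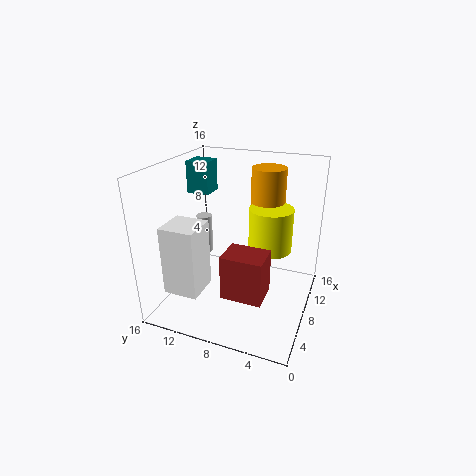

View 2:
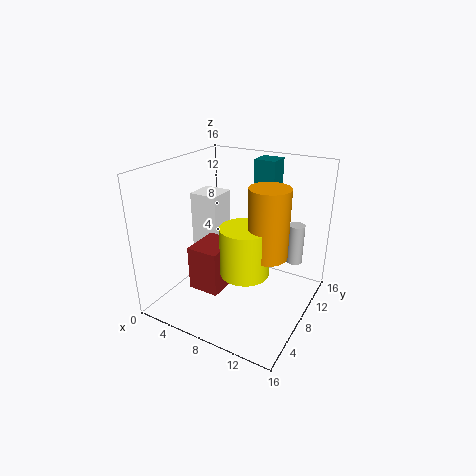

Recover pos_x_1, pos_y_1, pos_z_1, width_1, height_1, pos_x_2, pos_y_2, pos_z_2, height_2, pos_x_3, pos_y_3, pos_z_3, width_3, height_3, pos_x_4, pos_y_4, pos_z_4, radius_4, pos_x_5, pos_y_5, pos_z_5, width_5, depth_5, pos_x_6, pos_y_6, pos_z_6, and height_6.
pos_x_1 = 8
pos_y_1 = 11.5
pos_z_1 = 12.5
width_1 = 2.5
height_1 = 3.5
pos_x_2 = 12.5
pos_y_2 = 14.5
pos_z_2 = 3
height_2 = 5
pos_x_3 = 0.5
pos_y_3 = 9.5
pos_z_3 = 4.5
width_3 = 3.5
height_3 = 7
pos_x_4 = 10.5
pos_y_4 = 5
pos_z_4 = 6
radius_4 = 2.5
pos_x_5 = 4
pos_y_5 = 4
pos_z_5 = 2.5
width_5 = 3.5
depth_5 = 4.5
pos_x_6 = 12.5
pos_y_6 = 6
pos_z_6 = 8
height_6 = 7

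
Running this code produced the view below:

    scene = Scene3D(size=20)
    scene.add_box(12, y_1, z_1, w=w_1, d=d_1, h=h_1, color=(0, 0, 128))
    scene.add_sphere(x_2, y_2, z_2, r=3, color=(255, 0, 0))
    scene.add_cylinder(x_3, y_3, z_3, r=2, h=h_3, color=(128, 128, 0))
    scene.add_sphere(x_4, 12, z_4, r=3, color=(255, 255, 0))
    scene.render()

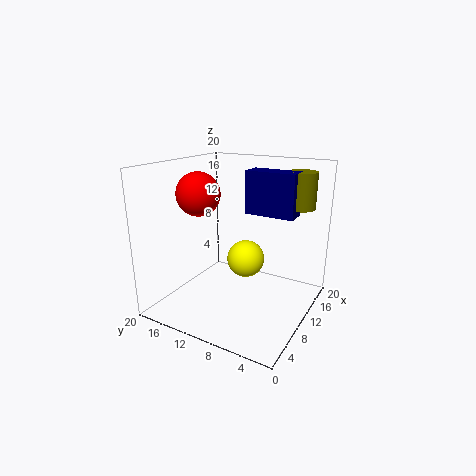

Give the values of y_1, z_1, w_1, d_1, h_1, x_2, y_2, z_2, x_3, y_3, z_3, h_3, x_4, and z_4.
y_1 = 3, z_1 = 13, w_1 = 3, d_1 = 7, h_1 = 6, x_2 = 8, y_2 = 15, z_2 = 16, x_3 = 15, y_3 = 3, z_3 = 14, h_3 = 5, x_4 = 16, z_4 = 4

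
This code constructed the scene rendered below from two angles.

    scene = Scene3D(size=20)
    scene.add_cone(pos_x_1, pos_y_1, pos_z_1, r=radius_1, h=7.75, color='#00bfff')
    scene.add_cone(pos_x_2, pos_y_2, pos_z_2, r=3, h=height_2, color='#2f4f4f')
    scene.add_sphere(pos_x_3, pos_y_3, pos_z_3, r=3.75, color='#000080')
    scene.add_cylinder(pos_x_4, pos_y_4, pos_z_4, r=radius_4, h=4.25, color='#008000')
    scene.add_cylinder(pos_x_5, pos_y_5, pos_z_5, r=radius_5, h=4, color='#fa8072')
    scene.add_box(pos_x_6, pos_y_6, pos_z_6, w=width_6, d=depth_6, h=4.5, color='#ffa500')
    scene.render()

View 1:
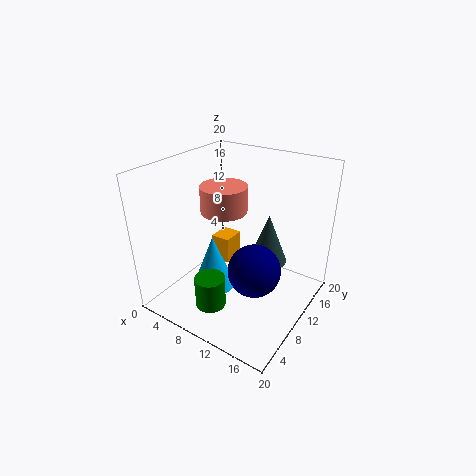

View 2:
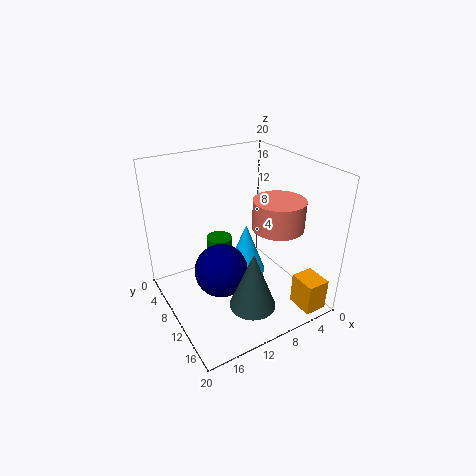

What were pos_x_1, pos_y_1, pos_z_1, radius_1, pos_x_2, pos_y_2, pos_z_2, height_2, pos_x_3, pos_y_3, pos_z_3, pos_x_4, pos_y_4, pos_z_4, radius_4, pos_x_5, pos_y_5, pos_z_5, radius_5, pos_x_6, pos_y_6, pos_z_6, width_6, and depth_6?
pos_x_1 = 7.25; pos_y_1 = 7.75; pos_z_1 = 2.5; radius_1 = 3; pos_x_2 = 11.5; pos_y_2 = 16.25; pos_z_2 = 3.5; height_2 = 7.75; pos_x_3 = 12.75; pos_y_3 = 10; pos_z_3 = 5.5; pos_x_4 = 9.75; pos_y_4 = 3.75; pos_z_4 = 2.75; radius_4 = 2; pos_x_5 = 5.5; pos_y_5 = 13; pos_z_5 = 11.75; radius_5 = 3.5; pos_x_6 = 1; pos_y_6 = 15.5; pos_z_6 = 0.5; width_6 = 3.25; depth_6 = 3.75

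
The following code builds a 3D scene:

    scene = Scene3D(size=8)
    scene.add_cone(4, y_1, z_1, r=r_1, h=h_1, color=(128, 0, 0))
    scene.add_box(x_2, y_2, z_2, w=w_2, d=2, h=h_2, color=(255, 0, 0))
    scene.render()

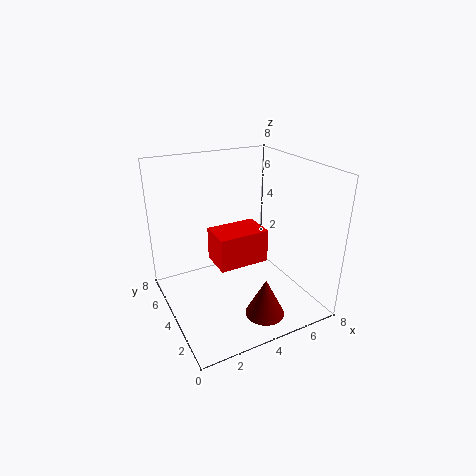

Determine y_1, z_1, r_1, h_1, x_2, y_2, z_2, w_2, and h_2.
y_1 = 1; z_1 = 1; r_1 = 1; h_1 = 2; x_2 = 3; y_2 = 4; z_2 = 2; w_2 = 3; h_2 = 2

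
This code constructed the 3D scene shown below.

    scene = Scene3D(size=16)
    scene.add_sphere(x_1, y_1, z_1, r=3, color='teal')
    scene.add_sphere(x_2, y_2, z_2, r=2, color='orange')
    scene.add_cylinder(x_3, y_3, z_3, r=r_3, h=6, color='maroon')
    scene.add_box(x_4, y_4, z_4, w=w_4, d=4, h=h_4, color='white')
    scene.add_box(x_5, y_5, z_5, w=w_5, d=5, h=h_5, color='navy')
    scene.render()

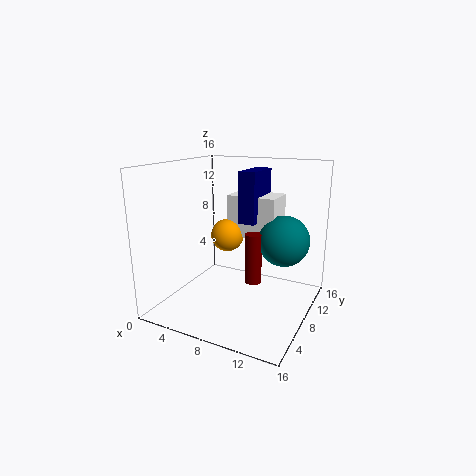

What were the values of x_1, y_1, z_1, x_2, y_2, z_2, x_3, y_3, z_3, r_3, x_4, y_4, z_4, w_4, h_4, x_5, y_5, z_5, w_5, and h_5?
x_1 = 12; y_1 = 12; z_1 = 7; x_2 = 5; y_2 = 11; z_2 = 7; x_3 = 9; y_3 = 10; z_3 = 2; r_3 = 1; x_4 = 5; y_4 = 11; z_4 = 7; w_4 = 6; h_4 = 5; x_5 = 7; y_5 = 10; z_5 = 9; w_5 = 2; h_5 = 6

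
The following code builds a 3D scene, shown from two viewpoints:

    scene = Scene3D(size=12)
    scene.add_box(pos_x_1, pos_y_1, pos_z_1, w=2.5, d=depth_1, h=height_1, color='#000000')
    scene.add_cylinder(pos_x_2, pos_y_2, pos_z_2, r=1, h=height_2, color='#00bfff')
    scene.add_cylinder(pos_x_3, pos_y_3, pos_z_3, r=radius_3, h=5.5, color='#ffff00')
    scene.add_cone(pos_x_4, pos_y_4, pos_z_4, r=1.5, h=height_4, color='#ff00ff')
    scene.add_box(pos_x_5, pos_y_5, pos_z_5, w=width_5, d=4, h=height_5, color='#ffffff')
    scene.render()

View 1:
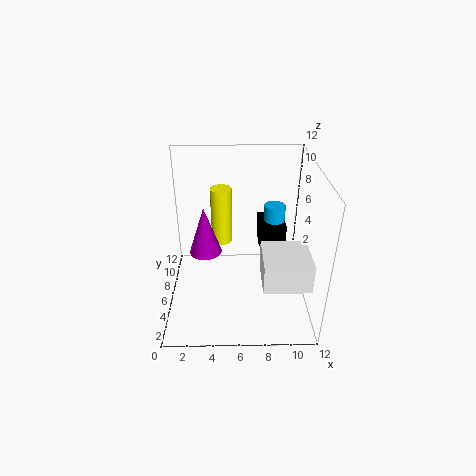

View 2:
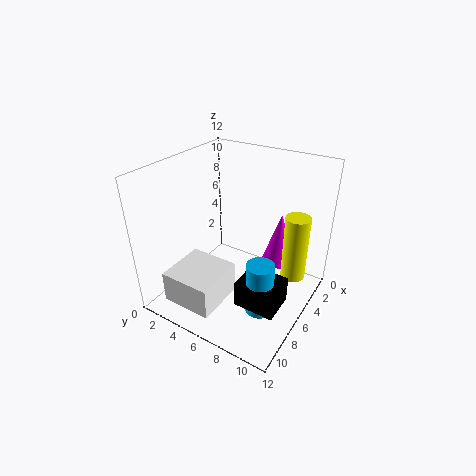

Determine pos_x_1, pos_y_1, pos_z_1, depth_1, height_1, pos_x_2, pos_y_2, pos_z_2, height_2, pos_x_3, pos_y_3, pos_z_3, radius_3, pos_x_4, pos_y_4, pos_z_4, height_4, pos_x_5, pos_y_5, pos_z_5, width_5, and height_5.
pos_x_1 = 8, pos_y_1 = 8.5, pos_z_1 = 3.5, depth_1 = 3, height_1 = 2, pos_x_2 = 9.5, pos_y_2 = 10, pos_z_2 = 3, height_2 = 4, pos_x_3 = 4.5, pos_y_3 = 10.5, pos_z_3 = 3, radius_3 = 1, pos_x_4 = 3, pos_y_4 = 8.5, pos_z_4 = 3, height_4 = 4.5, pos_x_5 = 8, pos_y_5 = 3, pos_z_5 = 2.5, width_5 = 4, height_5 = 2.5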